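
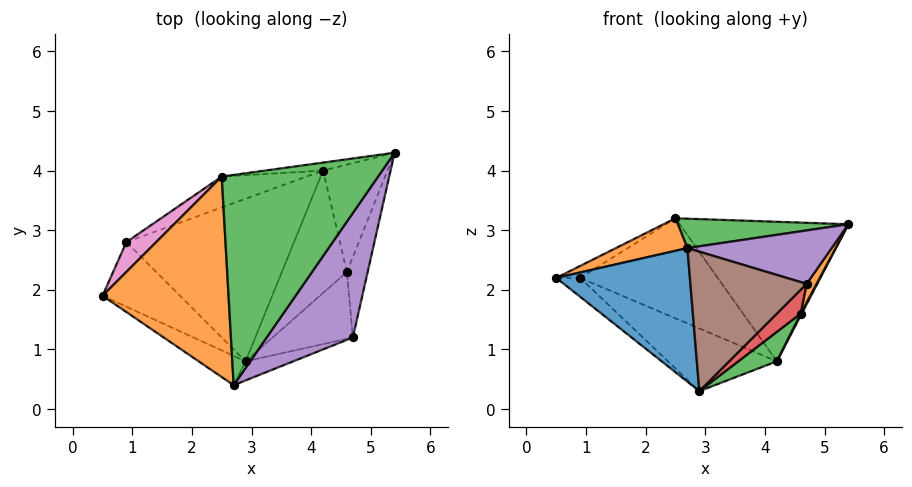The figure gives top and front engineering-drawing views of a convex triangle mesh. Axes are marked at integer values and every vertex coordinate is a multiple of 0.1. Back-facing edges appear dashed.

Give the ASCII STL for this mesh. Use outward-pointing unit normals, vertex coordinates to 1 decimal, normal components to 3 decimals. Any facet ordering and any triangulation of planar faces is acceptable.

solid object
 facet normal -0.525 -0.831 -0.182
  outer loop
   vertex 2.9 0.8 0.3
   vertex 2.7 0.4 2.7
   vertex 0.5 1.9 2.2
  endloop
 endfacet
 facet normal -0.316 -0.152 0.936
  outer loop
   vertex 2.5 3.9 3.2
   vertex 0.5 1.9 2.2
   vertex 2.7 0.4 2.7
  endloop
 endfacet
 facet normal 0.053 -0.138 0.989
  outer loop
   vertex 2.5 3.9 3.2
   vertex 2.7 0.4 2.7
   vertex 5.4 4.3 3.1
  endloop
 endfacet
 facet normal -0.138 0.989 -0.057
  outer loop
   vertex 2.5 3.9 3.2
   vertex 5.4 4.3 3.1
   vertex 4.2 4.0 0.8
  endloop
 endfacet
 facet normal 0.398 -0.362 0.843
  outer loop
   vertex 4.7 1.2 2.1
   vertex 5.4 4.3 3.1
   vertex 2.7 0.4 2.7
  endloop
 endfacet
 facet normal 0.335 -0.933 -0.128
  outer loop
   vertex 4.7 1.2 2.1
   vertex 2.7 0.4 2.7
   vertex 2.9 0.8 0.3
  endloop
 endfacet
 facet normal -0.641 0.285 0.712
  outer loop
   vertex 0.9 2.8 2.2
   vertex 0.5 1.9 2.2
   vertex 2.5 3.9 3.2
  endloop
 endfacet
 facet normal -0.427 0.864 -0.267
  outer loop
   vertex 0.9 2.8 2.2
   vertex 2.5 3.9 3.2
   vertex 4.2 4.0 0.8
  endloop
 endfacet
 facet normal -0.534 0.237 -0.812
  outer loop
   vertex 0.9 2.8 2.2
   vertex 2.9 0.8 0.3
   vertex 0.5 1.9 2.2
  endloop
 endfacet
 facet normal -0.466 0.318 -0.826
  outer loop
   vertex 0.9 2.8 2.2
   vertex 4.2 4.0 0.8
   vertex 2.9 0.8 0.3
  endloop
 endfacet
 facet normal 0.887 -0.009 -0.462
  outer loop
   vertex 4.6 2.3 1.6
   vertex 4.2 4.0 0.8
   vertex 5.4 4.3 3.1
  endloop
 endfacet
 facet normal 0.923 -0.087 -0.376
  outer loop
   vertex 4.6 2.3 1.6
   vertex 5.4 4.3 3.1
   vertex 4.7 1.2 2.1
  endloop
 endfacet
 facet normal 0.689 -0.170 -0.705
  outer loop
   vertex 4.6 2.3 1.6
   vertex 2.9 0.8 0.3
   vertex 4.2 4.0 0.8
  endloop
 endfacet
 facet normal 0.713 -0.235 -0.661
  outer loop
   vertex 4.6 2.3 1.6
   vertex 4.7 1.2 2.1
   vertex 2.9 0.8 0.3
  endloop
 endfacet
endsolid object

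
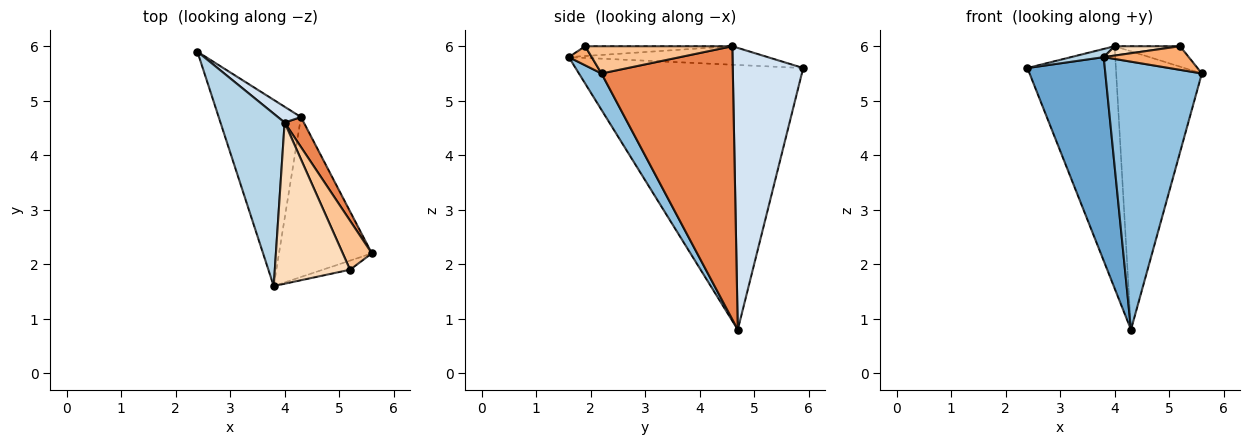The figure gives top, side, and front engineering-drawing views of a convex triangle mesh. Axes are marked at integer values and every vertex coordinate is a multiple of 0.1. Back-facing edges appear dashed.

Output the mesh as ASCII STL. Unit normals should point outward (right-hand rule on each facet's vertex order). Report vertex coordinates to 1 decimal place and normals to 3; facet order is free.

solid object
 facet normal -0.908 -0.309 -0.282
  outer loop
   vertex 4.3 4.7 0.8
   vertex 3.8 1.6 5.8
   vertex 2.4 5.9 5.6
  endloop
 endfacet
 facet normal 0.197 -0.842 -0.502
  outer loop
   vertex 4.3 4.7 0.8
   vertex 5.6 2.2 5.5
   vertex 3.8 1.6 5.8
  endloop
 endfacet
 facet normal -0.277 -0.046 0.960
  outer loop
   vertex 4.0 4.6 6.0
   vertex 2.4 5.9 5.6
   vertex 3.8 1.6 5.8
  endloop
 endfacet
 facet normal 0.622 0.781 0.051
  outer loop
   vertex 4.0 4.6 6.0
   vertex 4.3 4.7 0.8
   vertex 2.4 5.9 5.6
  endloop
 endfacet
 facet normal 0.836 0.545 0.059
  outer loop
   vertex 4.0 4.6 6.0
   vertex 5.6 2.2 5.5
   vertex 4.3 4.7 0.8
  endloop
 endfacet
 facet normal 0.244 -0.905 -0.348
  outer loop
   vertex 5.2 1.9 6.0
   vertex 3.8 1.6 5.8
   vertex 5.6 2.2 5.5
  endloop
 endfacet
 facet normal 0.654 0.291 0.698
  outer loop
   vertex 5.2 1.9 6.0
   vertex 5.6 2.2 5.5
   vertex 4.0 4.6 6.0
  endloop
 endfacet
 facet normal -0.129 -0.057 0.990
  outer loop
   vertex 5.2 1.9 6.0
   vertex 4.0 4.6 6.0
   vertex 3.8 1.6 5.8
  endloop
 endfacet
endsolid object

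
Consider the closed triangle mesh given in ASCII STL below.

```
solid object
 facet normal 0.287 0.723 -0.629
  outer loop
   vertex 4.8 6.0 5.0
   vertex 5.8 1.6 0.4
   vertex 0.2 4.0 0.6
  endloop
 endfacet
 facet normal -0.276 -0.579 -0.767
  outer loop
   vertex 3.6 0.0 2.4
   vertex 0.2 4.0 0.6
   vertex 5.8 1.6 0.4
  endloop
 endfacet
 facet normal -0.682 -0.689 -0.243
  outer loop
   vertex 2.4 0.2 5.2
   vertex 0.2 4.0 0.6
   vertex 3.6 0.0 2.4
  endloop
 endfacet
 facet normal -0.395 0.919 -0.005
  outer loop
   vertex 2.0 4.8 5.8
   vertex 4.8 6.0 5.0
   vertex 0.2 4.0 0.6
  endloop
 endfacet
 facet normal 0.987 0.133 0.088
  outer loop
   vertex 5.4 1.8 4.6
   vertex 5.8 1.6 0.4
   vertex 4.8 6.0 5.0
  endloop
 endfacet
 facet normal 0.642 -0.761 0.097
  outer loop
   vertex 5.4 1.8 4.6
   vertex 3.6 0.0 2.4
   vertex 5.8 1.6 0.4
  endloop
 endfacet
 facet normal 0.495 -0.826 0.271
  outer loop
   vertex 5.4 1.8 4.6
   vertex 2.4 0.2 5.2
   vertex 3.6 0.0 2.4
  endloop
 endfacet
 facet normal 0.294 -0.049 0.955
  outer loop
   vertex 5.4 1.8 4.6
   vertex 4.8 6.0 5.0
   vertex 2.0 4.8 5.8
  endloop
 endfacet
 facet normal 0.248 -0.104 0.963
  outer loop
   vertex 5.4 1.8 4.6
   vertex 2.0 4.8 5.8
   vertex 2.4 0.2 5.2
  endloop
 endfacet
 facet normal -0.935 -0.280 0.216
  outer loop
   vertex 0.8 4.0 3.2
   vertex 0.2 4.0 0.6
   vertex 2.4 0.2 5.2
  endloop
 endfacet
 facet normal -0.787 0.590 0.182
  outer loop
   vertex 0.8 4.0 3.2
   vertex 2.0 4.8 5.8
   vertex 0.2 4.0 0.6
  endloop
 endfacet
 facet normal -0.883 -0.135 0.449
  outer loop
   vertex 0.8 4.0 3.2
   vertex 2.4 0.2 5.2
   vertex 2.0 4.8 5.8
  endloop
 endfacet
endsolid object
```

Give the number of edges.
18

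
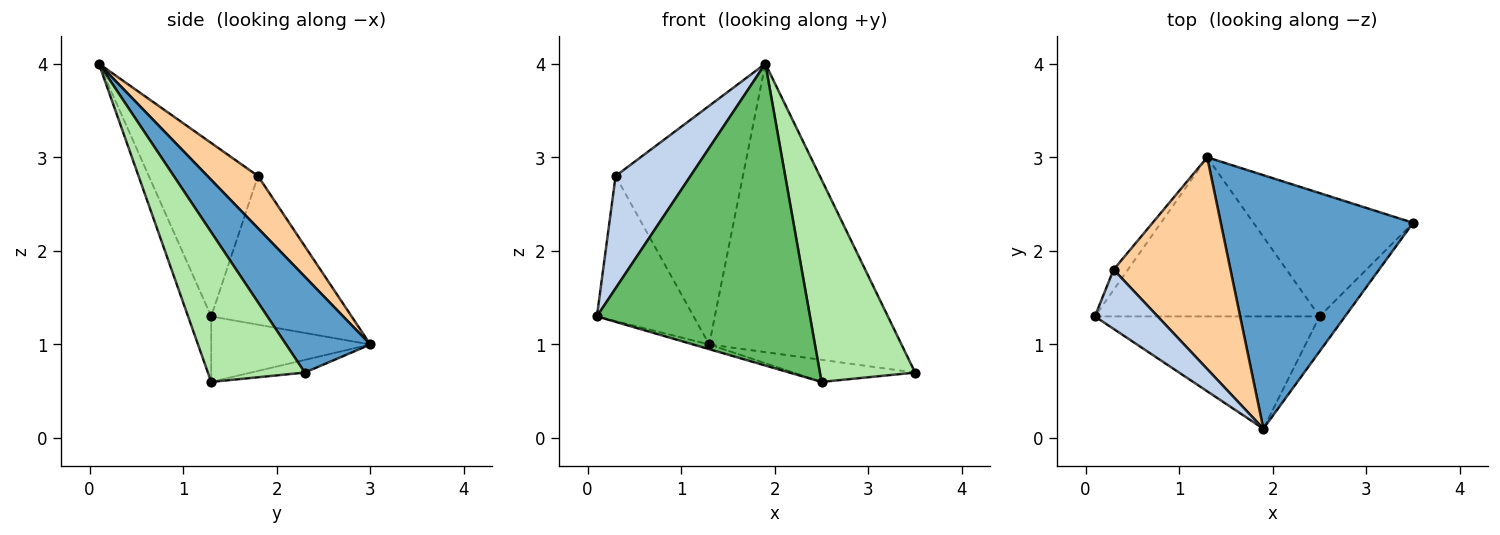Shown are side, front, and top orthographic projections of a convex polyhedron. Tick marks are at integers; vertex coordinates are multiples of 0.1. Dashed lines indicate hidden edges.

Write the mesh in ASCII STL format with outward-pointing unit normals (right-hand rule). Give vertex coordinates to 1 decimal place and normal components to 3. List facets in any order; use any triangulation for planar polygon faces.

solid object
 facet normal 0.313 0.713 0.627
  outer loop
   vertex 1.3 3.0 1.0
   vertex 1.9 0.1 4.0
   vertex 3.5 2.3 0.7
  endloop
 endfacet
 facet normal -0.790 -0.542 0.286
  outer loop
   vertex 0.3 1.8 2.8
   vertex 0.1 1.3 1.3
   vertex 1.9 0.1 4.0
  endloop
 endfacet
 facet normal -0.821 0.566 -0.079
  outer loop
   vertex 0.3 1.8 2.8
   vertex 1.3 3.0 1.0
   vertex 0.1 1.3 1.3
  endloop
 endfacet
 facet normal 0.285 0.717 0.636
  outer loop
   vertex 0.3 1.8 2.8
   vertex 1.9 0.1 4.0
   vertex 1.3 3.0 1.0
  endloop
 endfacet
 facet normal -0.101 -0.932 -0.347
  outer loop
   vertex 2.5 1.3 0.6
   vertex 1.9 0.1 4.0
   vertex 0.1 1.3 1.3
  endloop
 endfacet
 facet normal 0.708 -0.696 -0.121
  outer loop
   vertex 2.5 1.3 0.6
   vertex 3.5 2.3 0.7
   vertex 1.9 0.1 4.0
  endloop
 endfacet
 facet normal -0.280 0.028 -0.960
  outer loop
   vertex 2.5 1.3 0.6
   vertex 0.1 1.3 1.3
   vertex 1.3 3.0 1.0
  endloop
 endfacet
 facet normal -0.078 0.176 -0.981
  outer loop
   vertex 2.5 1.3 0.6
   vertex 1.3 3.0 1.0
   vertex 3.5 2.3 0.7
  endloop
 endfacet
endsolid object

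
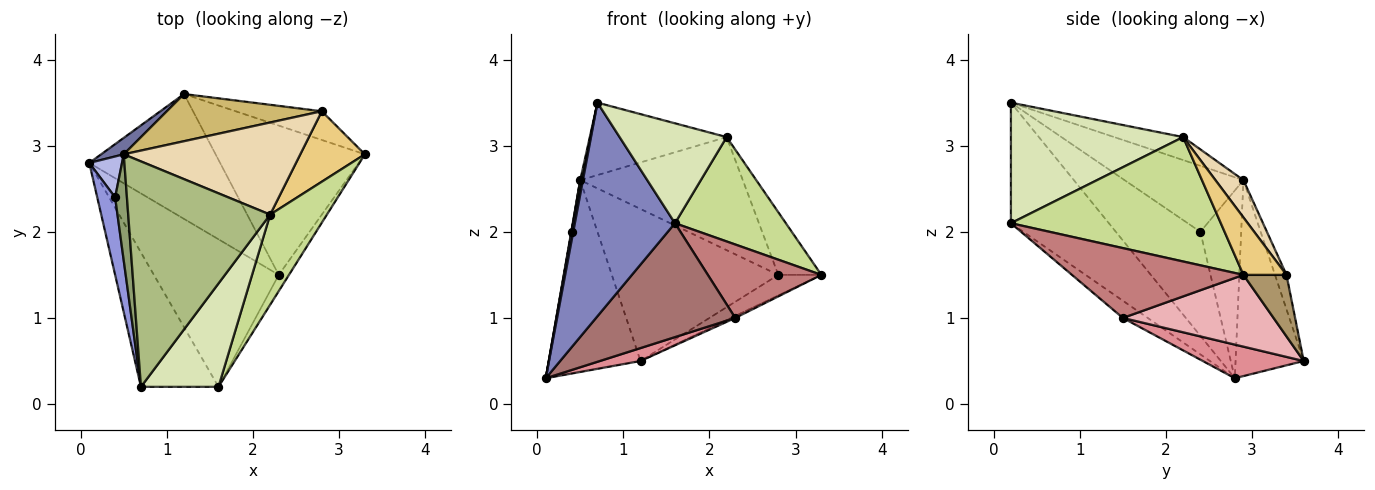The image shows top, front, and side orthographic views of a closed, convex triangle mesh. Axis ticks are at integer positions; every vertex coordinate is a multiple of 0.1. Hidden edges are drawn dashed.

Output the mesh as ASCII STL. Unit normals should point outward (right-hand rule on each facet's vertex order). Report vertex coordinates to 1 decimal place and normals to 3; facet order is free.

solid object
 facet normal -0.595 0.801 0.069
  outer loop
   vertex 0.5 2.9 2.6
   vertex 1.2 3.6 0.5
   vertex 0.1 2.8 0.3
  endloop
 endfacet
 facet normal -0.638 -0.652 -0.410
  outer loop
   vertex 1.6 0.2 2.1
   vertex 0.7 0.2 3.5
   vertex 0.1 2.8 0.3
  endloop
 endfacet
 facet normal -0.985 -0.019 0.169
  outer loop
   vertex 0.4 2.4 2.0
   vertex 0.1 2.8 0.3
   vertex 0.7 0.2 3.5
  endloop
 endfacet
 facet normal -0.985 -0.009 0.172
  outer loop
   vertex 0.4 2.4 2.0
   vertex 0.5 2.9 2.6
   vertex 0.1 2.8 0.3
  endloop
 endfacet
 facet normal -0.984 -0.014 0.176
  outer loop
   vertex 0.4 2.4 2.0
   vertex 0.7 0.2 3.5
   vertex 0.5 2.9 2.6
  endloop
 endfacet
 facet normal -0.152 0.302 0.941
  outer loop
   vertex 2.2 2.2 3.1
   vertex 0.5 2.9 2.6
   vertex 0.7 0.2 3.5
  endloop
 endfacet
 facet normal 0.820 -0.433 0.374
  outer loop
   vertex 2.2 2.2 3.1
   vertex 1.6 0.2 2.1
   vertex 3.3 2.9 1.5
  endloop
 endfacet
 facet normal 0.745 -0.463 0.479
  outer loop
   vertex 2.2 2.2 3.1
   vertex 0.7 0.2 3.5
   vertex 1.6 0.2 2.1
  endloop
 endfacet
 facet normal 0.503 0.503 -0.704
  outer loop
   vertex 2.8 3.4 1.5
   vertex 3.3 2.9 1.5
   vertex 1.2 3.6 0.5
  endloop
 endfacet
 facet normal -0.066 0.953 0.296
  outer loop
   vertex 2.8 3.4 1.5
   vertex 1.2 3.6 0.5
   vertex 0.5 2.9 2.6
  endloop
 endfacet
 facet normal 0.553 0.553 0.623
  outer loop
   vertex 2.8 3.4 1.5
   vertex 2.2 2.2 3.1
   vertex 3.3 2.9 1.5
  endloop
 endfacet
 facet normal 0.132 0.769 0.626
  outer loop
   vertex 2.8 3.4 1.5
   vertex 0.5 2.9 2.6
   vertex 2.2 2.2 3.1
  endloop
 endfacet
 facet normal -0.109 -0.607 -0.787
  outer loop
   vertex 2.3 1.5 1.0
   vertex 1.6 0.2 2.1
   vertex 0.1 2.8 0.3
  endloop
 endfacet
 facet normal 0.828 -0.548 -0.121
  outer loop
   vertex 2.3 1.5 1.0
   vertex 3.3 2.9 1.5
   vertex 1.6 0.2 2.1
  endloop
 endfacet
 facet normal 0.248 -0.100 -0.964
  outer loop
   vertex 2.3 1.5 1.0
   vertex 0.1 2.8 0.3
   vertex 1.2 3.6 0.5
  endloop
 endfacet
 facet normal 0.433 0.012 -0.901
  outer loop
   vertex 2.3 1.5 1.0
   vertex 1.2 3.6 0.5
   vertex 3.3 2.9 1.5
  endloop
 endfacet
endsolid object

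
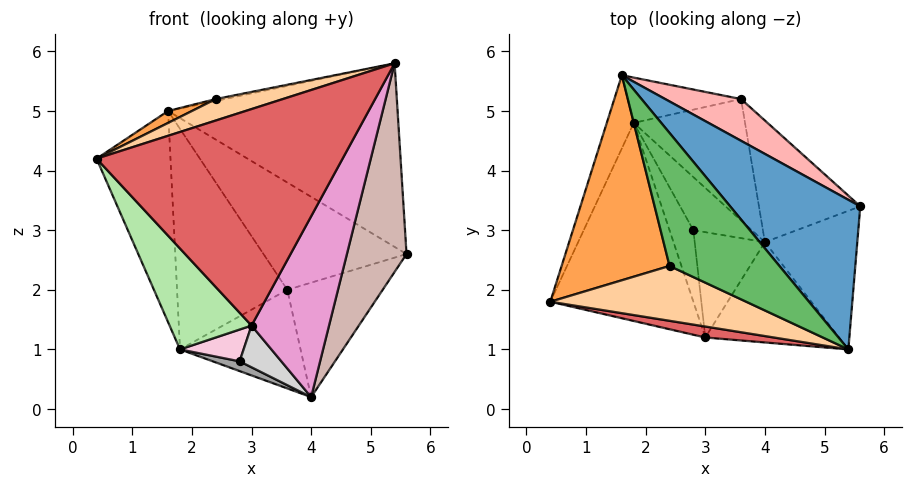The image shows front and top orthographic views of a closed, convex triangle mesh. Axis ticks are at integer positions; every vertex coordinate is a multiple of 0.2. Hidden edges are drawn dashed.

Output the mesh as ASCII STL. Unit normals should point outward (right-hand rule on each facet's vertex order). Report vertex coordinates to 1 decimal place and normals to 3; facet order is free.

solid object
 facet normal 0.627 0.604 0.492
  outer loop
   vertex 5.4 1.0 5.8
   vertex 5.6 3.4 2.6
   vertex 1.6 5.6 5.0
  endloop
 endfacet
 facet normal -0.941 0.320 -0.111
  outer loop
   vertex 1.8 4.8 1.0
   vertex 0.4 1.8 4.2
   vertex 1.6 5.6 5.0
  endloop
 endfacet
 facet normal -0.434 -0.052 0.899
  outer loop
   vertex 2.4 2.4 5.2
   vertex 1.6 5.6 5.0
   vertex 0.4 1.8 4.2
  endloop
 endfacet
 facet normal -0.336 -0.343 0.877
  outer loop
   vertex 2.4 2.4 5.2
   vertex 0.4 1.8 4.2
   vertex 5.4 1.0 5.8
  endloop
 endfacet
 facet normal -0.190 0.014 0.982
  outer loop
   vertex 2.4 2.4 5.2
   vertex 5.4 1.0 5.8
   vertex 1.6 5.6 5.0
  endloop
 endfacet
 facet normal -0.729 -0.311 -0.610
  outer loop
   vertex 3.0 1.2 1.4
   vertex 0.4 1.8 4.2
   vertex 1.8 4.8 1.0
  endloop
 endfacet
 facet normal -0.173 -0.984 0.050
  outer loop
   vertex 3.0 1.2 1.4
   vertex 5.4 1.0 5.8
   vertex 0.4 1.8 4.2
  endloop
 endfacet
 facet normal 0.590 0.753 0.293
  outer loop
   vertex 3.6 5.2 2.0
   vertex 1.6 5.6 5.0
   vertex 5.6 3.4 2.6
  endloop
 endfacet
 facet normal -0.105 0.974 -0.200
  outer loop
   vertex 3.6 5.2 2.0
   vertex 1.8 4.8 1.0
   vertex 1.6 5.6 5.0
  endloop
 endfacet
 facet normal 0.641 0.526 -0.559
  outer loop
   vertex 4.0 2.8 0.2
   vertex 3.6 5.2 2.0
   vertex 5.6 3.4 2.6
  endloop
 endfacet
 facet normal 0.279 0.605 -0.745
  outer loop
   vertex 4.0 2.8 0.2
   vertex 1.8 4.8 1.0
   vertex 3.6 5.2 2.0
  endloop
 endfacet
 facet normal 0.752 -0.549 -0.364
  outer loop
   vertex 4.0 2.8 0.2
   vertex 5.6 3.4 2.6
   vertex 5.4 1.0 5.8
  endloop
 endfacet
 facet normal 0.633 -0.677 -0.376
  outer loop
   vertex 4.0 2.8 0.2
   vertex 5.4 1.0 5.8
   vertex 3.0 1.2 1.4
  endloop
 endfacet
 facet normal -0.675 -0.300 -0.675
  outer loop
   vertex 2.8 3.0 0.8
   vertex 3.0 1.2 1.4
   vertex 1.8 4.8 1.0
  endloop
 endfacet
 facet normal -0.463 -0.160 -0.872
  outer loop
   vertex 2.8 3.0 0.8
   vertex 1.8 4.8 1.0
   vertex 4.0 2.8 0.2
  endloop
 endfacet
 facet normal -0.466 -0.326 -0.823
  outer loop
   vertex 2.8 3.0 0.8
   vertex 4.0 2.8 0.2
   vertex 3.0 1.2 1.4
  endloop
 endfacet
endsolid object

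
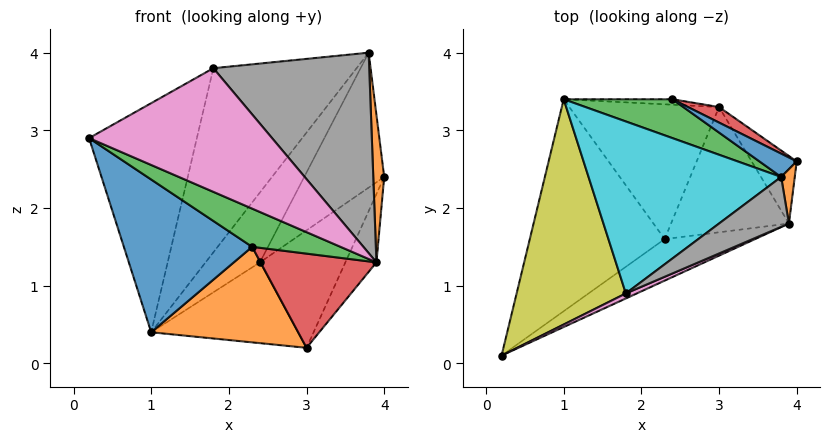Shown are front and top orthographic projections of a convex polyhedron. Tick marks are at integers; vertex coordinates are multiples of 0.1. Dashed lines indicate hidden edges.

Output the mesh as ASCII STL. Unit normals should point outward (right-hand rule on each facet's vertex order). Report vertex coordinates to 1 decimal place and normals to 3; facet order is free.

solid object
 facet normal 0.352 0.922 0.159
  outer loop
   vertex 3.8 2.4 4.0
   vertex 4.0 2.6 2.4
   vertex 2.4 3.4 1.3
  endloop
 endfacet
 facet normal 0.965 -0.245 0.090
  outer loop
   vertex 3.9 1.8 1.3
   vertex 4.0 2.6 2.4
   vertex 3.8 2.4 4.0
  endloop
 endfacet
 facet normal -0.298 0.834 0.464
  outer loop
   vertex 1.0 3.4 0.4
   vertex 3.8 2.4 4.0
   vertex 2.4 3.4 1.3
  endloop
 endfacet
 facet normal 0.376 0.919 0.121
  outer loop
   vertex 3.0 3.3 0.2
   vertex 2.4 3.4 1.3
   vertex 4.0 2.6 2.4
  endloop
 endfacet
 facet normal 0.898 0.312 -0.309
  outer loop
   vertex 3.0 3.3 0.2
   vertex 4.0 2.6 2.4
   vertex 3.9 1.8 1.3
  endloop
 endfacet
 facet normal 0.043 0.997 -0.067
  outer loop
   vertex 3.0 3.3 0.2
   vertex 1.0 3.4 0.4
   vertex 2.4 3.4 1.3
  endloop
 endfacet
 facet normal 0.430 -0.902 0.037
  outer loop
   vertex 1.8 0.9 3.8
   vertex 0.2 0.1 2.9
   vertex 3.9 1.8 1.3
  endloop
 endfacet
 facet normal 0.575 -0.794 0.198
  outer loop
   vertex 1.8 0.9 3.8
   vertex 3.9 1.8 1.3
   vertex 3.8 2.4 4.0
  endloop
 endfacet
 facet normal -0.600 0.570 0.561
  outer loop
   vertex 1.8 0.9 3.8
   vertex 1.0 3.4 0.4
   vertex 0.2 0.1 2.9
  endloop
 endfacet
 facet normal -0.525 0.622 0.581
  outer loop
   vertex 1.8 0.9 3.8
   vertex 3.8 2.4 4.0
   vertex 1.0 3.4 0.4
  endloop
 endfacet
 facet normal -0.122 -0.580 -0.805
  outer loop
   vertex 2.3 1.6 1.5
   vertex 0.2 0.1 2.9
   vertex 1.0 3.4 0.4
  endloop
 endfacet
 facet normal -0.110 -0.575 -0.811
  outer loop
   vertex 2.3 1.6 1.5
   vertex 1.0 3.4 0.4
   vertex 3.0 3.3 0.2
  endloop
 endfacet
 facet normal -0.007 -0.677 -0.736
  outer loop
   vertex 2.3 1.6 1.5
   vertex 3.9 1.8 1.3
   vertex 0.2 0.1 2.9
  endloop
 endfacet
 facet normal -0.025 -0.601 -0.799
  outer loop
   vertex 2.3 1.6 1.5
   vertex 3.0 3.3 0.2
   vertex 3.9 1.8 1.3
  endloop
 endfacet
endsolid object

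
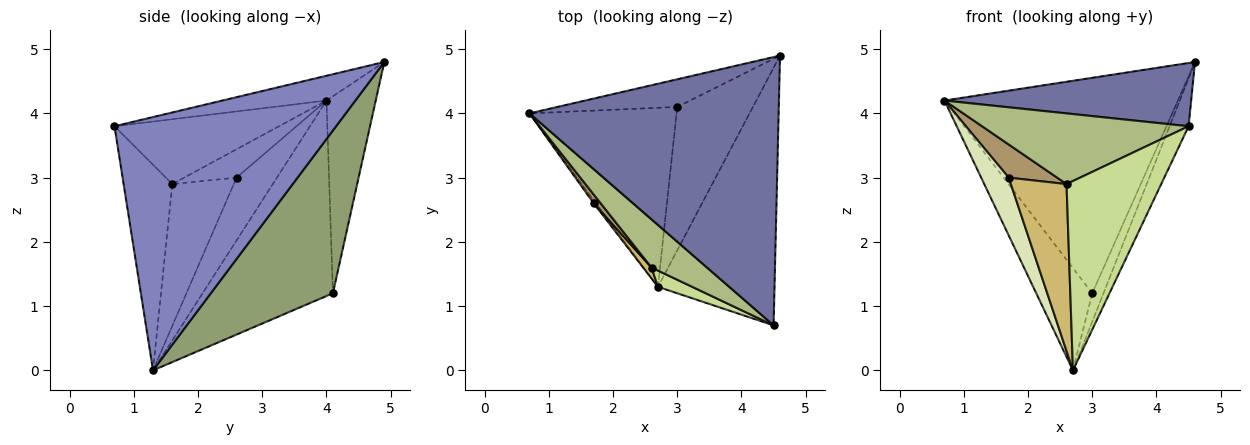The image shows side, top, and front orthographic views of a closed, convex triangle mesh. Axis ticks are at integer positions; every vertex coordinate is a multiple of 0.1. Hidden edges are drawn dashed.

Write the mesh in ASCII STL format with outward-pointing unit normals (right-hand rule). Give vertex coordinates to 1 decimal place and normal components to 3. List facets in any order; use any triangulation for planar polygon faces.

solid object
 facet normal -0.096 -0.228 0.969
  outer loop
   vertex 4.5 0.7 3.8
   vertex 4.6 4.9 4.8
   vertex 0.7 4.0 4.2
  endloop
 endfacet
 facet normal 0.906 0.078 -0.417
  outer loop
   vertex 2.7 1.3 0.0
   vertex 4.6 4.9 4.8
   vertex 4.5 0.7 3.8
  endloop
 endfacet
 facet normal -0.205 0.971 -0.125
  outer loop
   vertex 3.0 4.1 1.2
   vertex 0.7 4.0 4.2
   vertex 4.6 4.9 4.8
  endloop
 endfacet
 facet normal -0.756 0.325 -0.569
  outer loop
   vertex 3.0 4.1 1.2
   vertex 2.7 1.3 0.0
   vertex 0.7 4.0 4.2
  endloop
 endfacet
 facet normal 0.904 0.083 -0.420
  outer loop
   vertex 3.0 4.1 1.2
   vertex 4.6 4.9 4.8
   vertex 2.7 1.3 0.0
  endloop
 endfacet
 facet normal -0.550 -0.690 0.471
  outer loop
   vertex 2.6 1.6 2.9
   vertex 4.5 0.7 3.8
   vertex 0.7 4.0 4.2
  endloop
 endfacet
 facet normal -0.456 -0.887 0.076
  outer loop
   vertex 2.6 1.6 2.9
   vertex 2.7 1.3 0.0
   vertex 4.5 0.7 3.8
  endloop
 endfacet
 facet normal -0.826 -0.563 -0.031
  outer loop
   vertex 1.7 2.6 3.0
   vertex 0.7 4.0 4.2
   vertex 2.7 1.3 0.0
  endloop
 endfacet
 facet normal -0.723 -0.668 0.177
  outer loop
   vertex 1.7 2.6 3.0
   vertex 2.6 1.6 2.9
   vertex 0.7 4.0 4.2
  endloop
 endfacet
 facet normal -0.740 -0.671 0.044
  outer loop
   vertex 1.7 2.6 3.0
   vertex 2.7 1.3 0.0
   vertex 2.6 1.6 2.9
  endloop
 endfacet
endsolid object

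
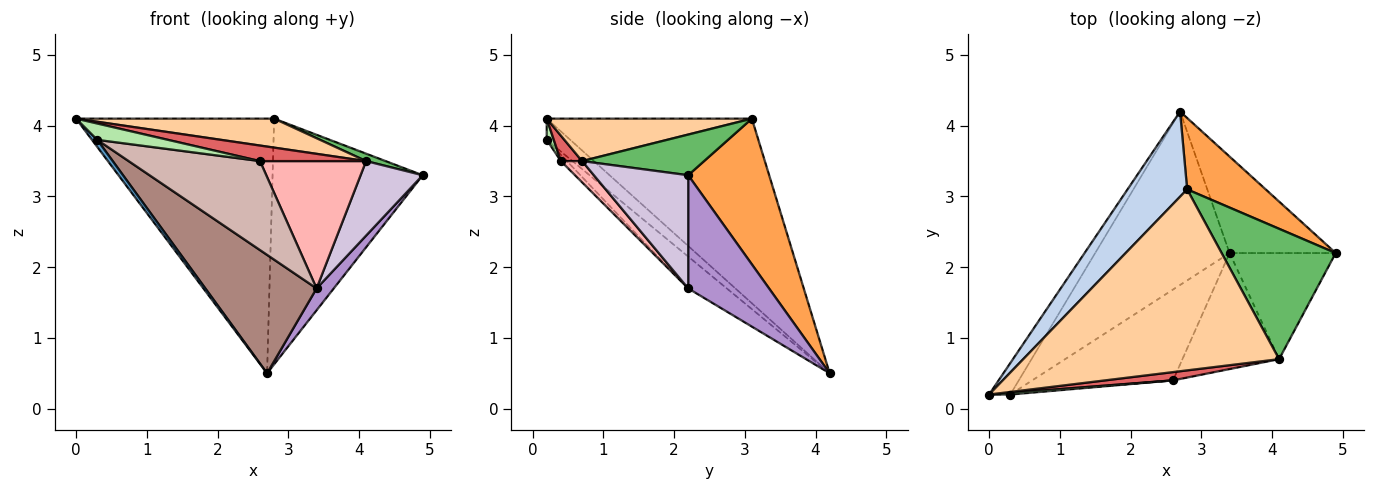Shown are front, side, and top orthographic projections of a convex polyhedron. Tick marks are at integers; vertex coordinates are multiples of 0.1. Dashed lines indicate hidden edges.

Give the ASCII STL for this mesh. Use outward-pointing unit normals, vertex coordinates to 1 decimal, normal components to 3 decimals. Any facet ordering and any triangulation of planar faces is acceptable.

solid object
 facet normal -0.698 -0.157 -0.698
  outer loop
   vertex 0.3 0.2 3.8
   vertex 0.0 0.2 4.1
   vertex 2.7 4.2 0.5
  endloop
 endfacet
 facet normal -0.701 0.677 0.226
  outer loop
   vertex 2.8 3.1 4.1
   vertex 2.7 4.2 0.5
   vertex 0.0 0.2 4.1
  endloop
 endfacet
 facet normal 0.460 0.853 0.248
  outer loop
   vertex 2.8 3.1 4.1
   vertex 4.9 2.2 3.3
   vertex 2.7 4.2 0.5
  endloop
 endfacet
 facet normal 0.162 -0.156 0.974
  outer loop
   vertex 4.1 0.7 3.5
   vertex 2.8 3.1 4.1
   vertex 0.0 0.2 4.1
  endloop
 endfacet
 facet normal 0.335 -0.053 0.941
  outer loop
   vertex 4.1 0.7 3.5
   vertex 4.9 2.2 3.3
   vertex 2.8 3.1 4.1
  endloop
 endfacet
 facet normal 0.099 -0.990 0.099
  outer loop
   vertex 2.6 0.4 3.5
   vertex 0.0 0.2 4.1
   vertex 0.3 0.2 3.8
  endloop
 endfacet
 facet normal 0.174 -0.869 0.463
  outer loop
   vertex 2.6 0.4 3.5
   vertex 4.1 0.7 3.5
   vertex 0.0 0.2 4.1
  endloop
 endfacet
 facet normal 0.146 -0.731 -0.666
  outer loop
   vertex 3.4 2.2 1.7
   vertex 4.1 0.7 3.5
   vertex 2.6 0.4 3.5
  endloop
 endfacet
 facet normal 0.721 -0.153 -0.676
  outer loop
   vertex 3.4 2.2 1.7
   vertex 2.7 4.2 0.5
   vertex 4.9 2.2 3.3
  endloop
 endfacet
 facet normal 0.658 -0.433 -0.617
  outer loop
   vertex 3.4 2.2 1.7
   vertex 4.9 2.2 3.3
   vertex 4.1 0.7 3.5
  endloop
 endfacet
 facet normal -0.192 -0.553 -0.810
  outer loop
   vertex 3.4 2.2 1.7
   vertex 0.3 0.2 3.8
   vertex 2.7 4.2 0.5
  endloop
 endfacet
 facet normal -0.032 -0.700 -0.714
  outer loop
   vertex 3.4 2.2 1.7
   vertex 2.6 0.4 3.5
   vertex 0.3 0.2 3.8
  endloop
 endfacet
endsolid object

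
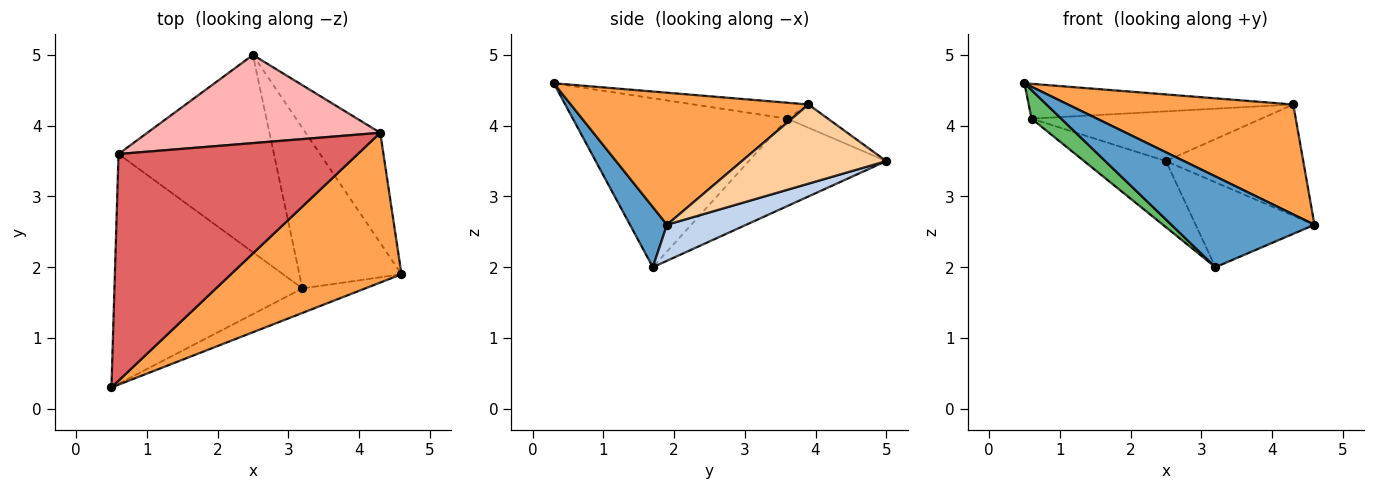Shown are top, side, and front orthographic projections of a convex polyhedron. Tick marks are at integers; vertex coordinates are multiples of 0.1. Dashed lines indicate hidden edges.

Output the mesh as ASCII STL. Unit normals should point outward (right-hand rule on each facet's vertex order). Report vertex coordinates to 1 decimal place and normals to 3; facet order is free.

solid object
 facet normal 0.242 -0.937 -0.253
  outer loop
   vertex 3.2 1.7 2.0
   vertex 4.6 1.9 2.6
   vertex 0.5 0.3 4.6
  endloop
 endfacet
 facet normal 0.298 0.447 -0.844
  outer loop
   vertex 3.2 1.7 2.0
   vertex 2.5 5.0 3.5
   vertex 4.6 1.9 2.6
  endloop
 endfacet
 facet normal 0.529 -0.502 0.684
  outer loop
   vertex 4.3 3.9 4.3
   vertex 0.5 0.3 4.6
   vertex 4.6 1.9 2.6
  endloop
 endfacet
 facet normal 0.598 0.569 -0.564
  outer loop
   vertex 4.3 3.9 4.3
   vertex 4.6 1.9 2.6
   vertex 2.5 5.0 3.5
  endloop
 endfacet
 facet normal -0.666 -0.092 -0.741
  outer loop
   vertex 0.6 3.6 4.1
   vertex 3.2 1.7 2.0
   vertex 0.5 0.3 4.6
  endloop
 endfacet
 facet normal -0.471 0.280 -0.837
  outer loop
   vertex 0.6 3.6 4.1
   vertex 2.5 5.0 3.5
   vertex 3.2 1.7 2.0
  endloop
 endfacet
 facet normal -0.066 0.151 0.986
  outer loop
   vertex 0.6 3.6 4.1
   vertex 0.5 0.3 4.6
   vertex 4.3 3.9 4.3
  endloop
 endfacet
 facet normal -0.087 0.489 0.868
  outer loop
   vertex 0.6 3.6 4.1
   vertex 4.3 3.9 4.3
   vertex 2.5 5.0 3.5
  endloop
 endfacet
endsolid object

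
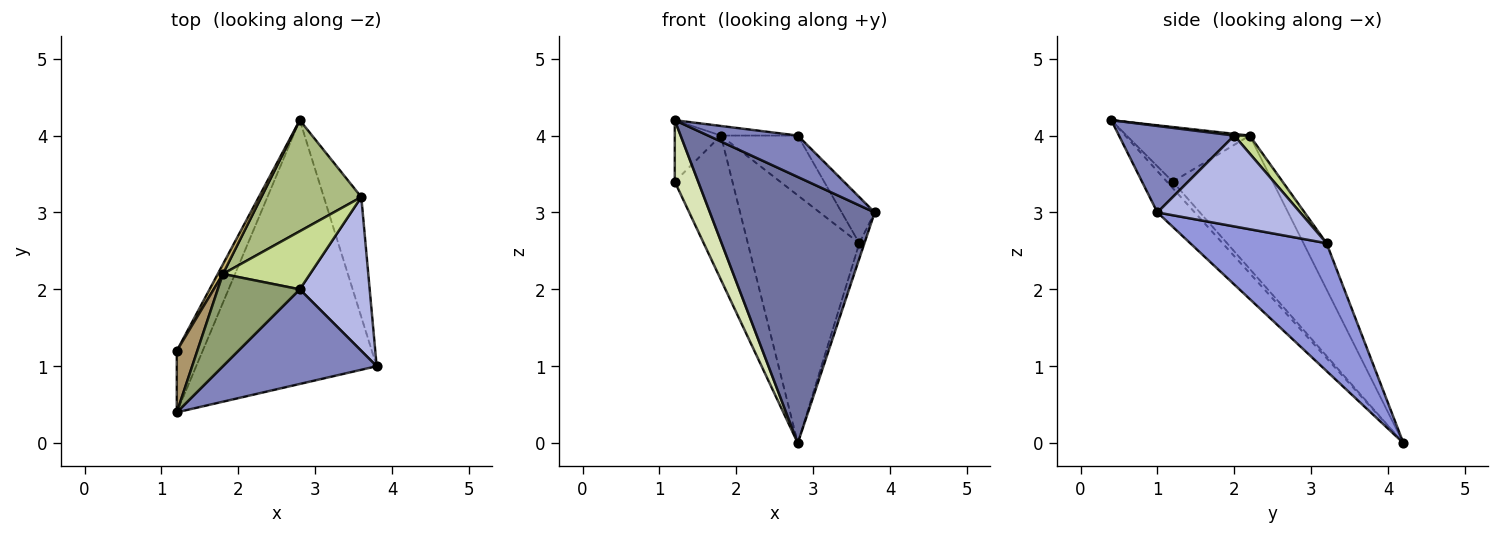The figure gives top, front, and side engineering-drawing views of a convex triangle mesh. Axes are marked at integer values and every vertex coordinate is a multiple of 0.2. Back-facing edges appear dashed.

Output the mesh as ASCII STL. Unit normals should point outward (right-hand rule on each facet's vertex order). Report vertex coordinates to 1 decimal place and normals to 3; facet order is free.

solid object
 facet normal -0.159 -0.701 -0.695
  outer loop
   vertex 2.8 4.2 0.0
   vertex 3.8 1.0 3.0
   vertex 1.2 0.4 4.2
  endloop
 endfacet
 facet normal 0.458 -0.356 0.814
  outer loop
   vertex 2.8 2.0 4.0
   vertex 1.2 0.4 4.2
   vertex 3.8 1.0 3.0
  endloop
 endfacet
 facet normal 0.959 0.036 -0.281
  outer loop
   vertex 3.6 3.2 2.6
   vertex 3.8 1.0 3.0
   vertex 2.8 4.2 0.0
  endloop
 endfacet
 facet normal 0.780 0.180 0.600
  outer loop
   vertex 3.6 3.2 2.6
   vertex 2.8 2.0 4.0
   vertex 3.8 1.0 3.0
  endloop
 endfacet
 facet normal 0.021 0.104 0.994
  outer loop
   vertex 1.8 2.2 4.0
   vertex 1.2 0.4 4.2
   vertex 2.8 2.0 4.0
  endloop
 endfacet
 facet normal -0.186 0.897 0.402
  outer loop
   vertex 1.8 2.2 4.0
   vertex 3.6 3.2 2.6
   vertex 2.8 4.2 0.0
  endloop
 endfacet
 facet normal 0.142 0.710 0.690
  outer loop
   vertex 1.8 2.2 4.0
   vertex 2.8 2.0 4.0
   vertex 3.6 3.2 2.6
  endloop
 endfacet
 facet normal -0.174 -0.696 -0.696
  outer loop
   vertex 1.2 1.2 3.4
   vertex 2.8 4.2 0.0
   vertex 1.2 0.4 4.2
  endloop
 endfacet
 facet normal -0.883 0.331 0.331
  outer loop
   vertex 1.2 1.2 3.4
   vertex 1.2 0.4 4.2
   vertex 1.8 2.2 4.0
  endloop
 endfacet
 facet normal -0.866 0.499 0.033
  outer loop
   vertex 1.2 1.2 3.4
   vertex 1.8 2.2 4.0
   vertex 2.8 4.2 0.0
  endloop
 endfacet
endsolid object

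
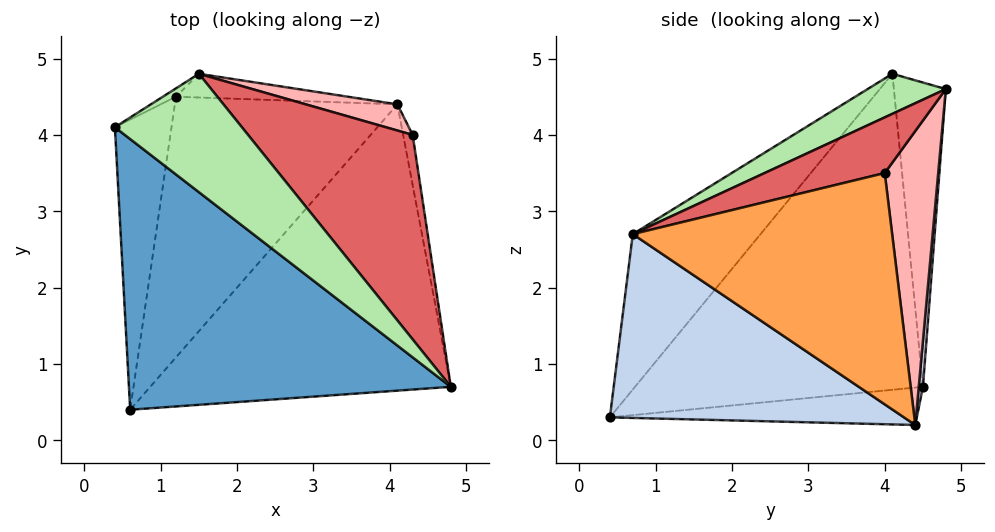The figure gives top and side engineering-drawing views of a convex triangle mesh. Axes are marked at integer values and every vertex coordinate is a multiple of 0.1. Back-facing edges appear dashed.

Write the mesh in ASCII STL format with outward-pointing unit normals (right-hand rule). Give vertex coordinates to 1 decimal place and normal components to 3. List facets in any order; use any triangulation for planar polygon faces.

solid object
 facet normal -0.290 -0.746 0.600
  outer loop
   vertex 0.6 0.4 0.3
   vertex 4.8 0.7 2.7
   vertex 0.4 4.1 4.8
  endloop
 endfacet
 facet normal 0.471 -0.431 -0.770
  outer loop
   vertex 4.1 4.4 0.2
   vertex 4.8 0.7 2.7
   vertex 0.6 0.4 0.3
  endloop
 endfacet
 facet normal 0.986 0.159 -0.040
  outer loop
   vertex 4.3 4.0 3.5
   vertex 4.8 0.7 2.7
   vertex 4.1 4.4 0.2
  endloop
 endfacet
 facet normal -0.972 0.159 -0.174
  outer loop
   vertex 1.2 4.5 0.7
   vertex 0.6 0.4 0.3
   vertex 0.4 4.1 4.8
  endloop
 endfacet
 facet normal -0.165 0.120 -0.979
  outer loop
   vertex 1.2 4.5 0.7
   vertex 4.1 4.4 0.2
   vertex 0.6 0.4 0.3
  endloop
 endfacet
 facet normal 0.295 -0.196 0.935
  outer loop
   vertex 1.5 4.8 4.6
   vertex 0.4 4.1 4.8
   vertex 4.8 0.7 2.7
  endloop
 endfacet
 facet normal 0.315 -0.178 0.932
  outer loop
   vertex 1.5 4.8 4.6
   vertex 4.8 0.7 2.7
   vertex 4.3 4.0 3.5
  endloop
 endfacet
 facet normal 0.308 0.946 0.096
  outer loop
   vertex 1.5 4.8 4.6
   vertex 4.3 4.0 3.5
   vertex 4.1 4.4 0.2
  endloop
 endfacet
 facet normal -0.540 0.842 -0.023
  outer loop
   vertex 1.5 4.8 4.6
   vertex 1.2 4.5 0.7
   vertex 0.4 4.1 4.8
  endloop
 endfacet
 facet normal 0.021 0.997 -0.078
  outer loop
   vertex 1.5 4.8 4.6
   vertex 4.1 4.4 0.2
   vertex 1.2 4.5 0.7
  endloop
 endfacet
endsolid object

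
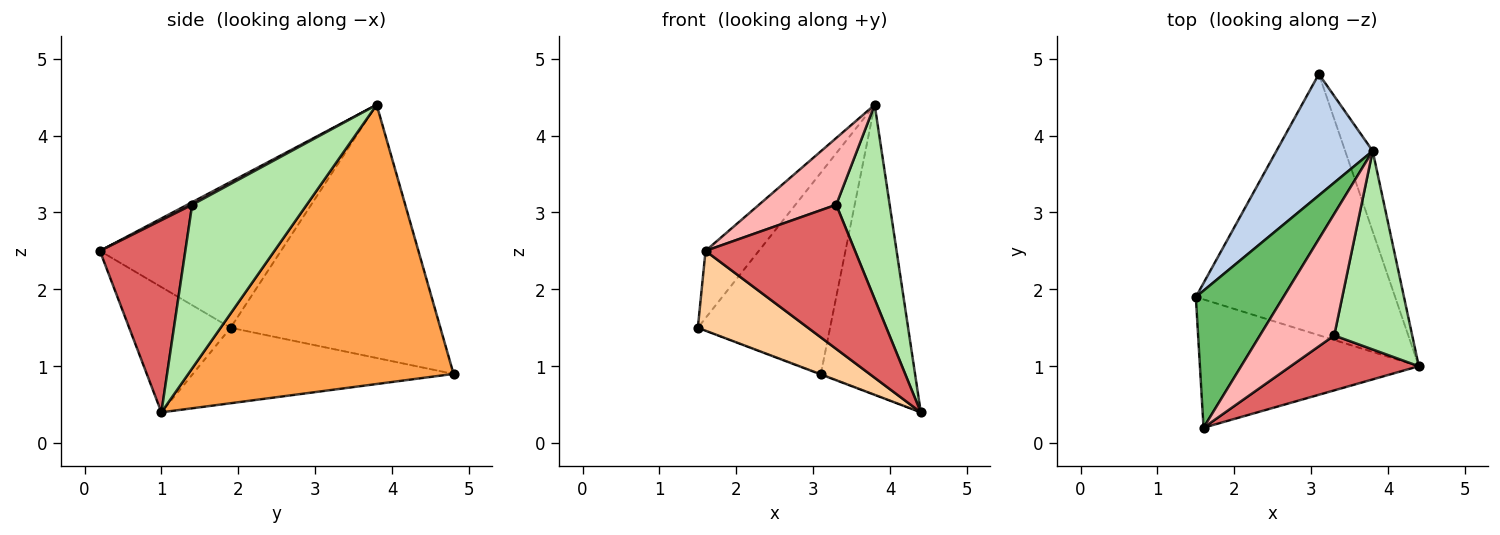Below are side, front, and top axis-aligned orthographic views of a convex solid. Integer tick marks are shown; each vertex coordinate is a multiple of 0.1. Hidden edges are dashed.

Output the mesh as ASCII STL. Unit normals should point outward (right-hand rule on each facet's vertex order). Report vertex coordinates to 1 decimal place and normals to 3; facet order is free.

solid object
 facet normal -0.354 0.002 -0.935
  outer loop
   vertex 3.1 4.8 0.9
   vertex 4.4 1.0 0.4
   vertex 1.5 1.9 1.5
  endloop
 endfacet
 facet normal -0.805 0.508 0.306
  outer loop
   vertex 3.8 3.8 4.4
   vertex 3.1 4.8 0.9
   vertex 1.5 1.9 1.5
  endloop
 endfacet
 facet normal 0.938 0.333 -0.092
  outer loop
   vertex 3.8 3.8 4.4
   vertex 4.4 1.0 0.4
   vertex 3.1 4.8 0.9
  endloop
 endfacet
 facet normal -0.437 -0.475 -0.764
  outer loop
   vertex 1.6 0.2 2.5
   vertex 1.5 1.9 1.5
   vertex 4.4 1.0 0.4
  endloop
 endfacet
 facet normal -0.831 0.245 0.499
  outer loop
   vertex 1.6 0.2 2.5
   vertex 3.8 3.8 4.4
   vertex 1.5 1.9 1.5
  endloop
 endfacet
 facet normal 0.832 -0.388 0.396
  outer loop
   vertex 3.3 1.4 3.1
   vertex 4.4 1.0 0.4
   vertex 3.8 3.8 4.4
  endloop
 endfacet
 facet normal 0.471 -0.824 0.314
  outer loop
   vertex 3.3 1.4 3.1
   vertex 1.6 0.2 2.5
   vertex 4.4 1.0 0.4
  endloop
 endfacet
 facet normal 0.030 -0.481 0.876
  outer loop
   vertex 3.3 1.4 3.1
   vertex 3.8 3.8 4.4
   vertex 1.6 0.2 2.5
  endloop
 endfacet
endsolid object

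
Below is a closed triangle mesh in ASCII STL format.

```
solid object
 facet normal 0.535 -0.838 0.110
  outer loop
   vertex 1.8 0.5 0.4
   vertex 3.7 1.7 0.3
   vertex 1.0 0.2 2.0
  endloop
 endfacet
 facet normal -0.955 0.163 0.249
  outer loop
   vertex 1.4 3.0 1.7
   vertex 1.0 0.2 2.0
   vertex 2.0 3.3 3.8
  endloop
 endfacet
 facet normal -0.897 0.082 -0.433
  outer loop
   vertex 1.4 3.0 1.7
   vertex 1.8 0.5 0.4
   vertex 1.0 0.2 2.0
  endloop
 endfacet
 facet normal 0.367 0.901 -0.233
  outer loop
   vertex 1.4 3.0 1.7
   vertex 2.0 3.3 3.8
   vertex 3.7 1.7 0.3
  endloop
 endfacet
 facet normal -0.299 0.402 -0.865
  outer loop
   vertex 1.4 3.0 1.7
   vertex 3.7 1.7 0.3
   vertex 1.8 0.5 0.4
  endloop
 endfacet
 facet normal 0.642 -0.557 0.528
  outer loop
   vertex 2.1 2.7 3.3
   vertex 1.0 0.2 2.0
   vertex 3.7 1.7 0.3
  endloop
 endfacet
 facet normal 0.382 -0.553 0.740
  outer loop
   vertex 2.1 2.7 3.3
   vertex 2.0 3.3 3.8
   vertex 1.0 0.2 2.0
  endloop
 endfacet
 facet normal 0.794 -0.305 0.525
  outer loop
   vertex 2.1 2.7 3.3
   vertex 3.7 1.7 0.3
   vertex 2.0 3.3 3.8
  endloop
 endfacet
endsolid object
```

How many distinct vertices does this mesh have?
6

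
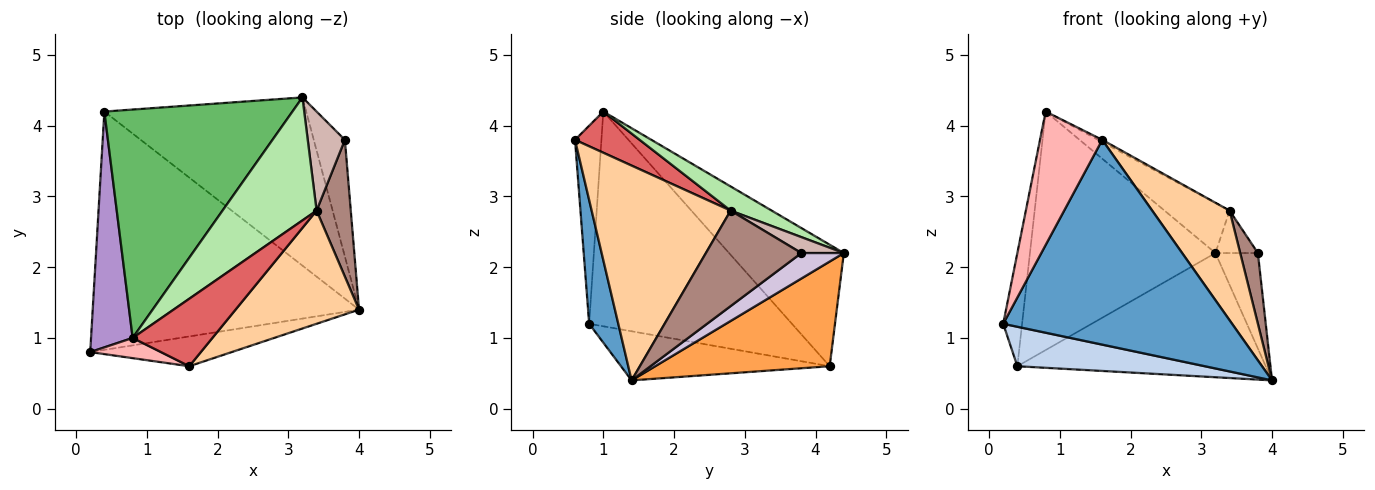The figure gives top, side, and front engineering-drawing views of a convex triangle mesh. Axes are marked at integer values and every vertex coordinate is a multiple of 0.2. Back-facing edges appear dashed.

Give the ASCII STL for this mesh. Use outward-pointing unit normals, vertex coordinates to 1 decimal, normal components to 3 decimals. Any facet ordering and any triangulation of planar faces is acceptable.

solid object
 facet normal 0.125 -0.982 -0.143
  outer loop
   vertex 1.6 0.6 3.8
   vertex 0.2 0.8 1.2
   vertex 4.0 1.4 0.4
  endloop
 endfacet
 facet normal -0.179 -0.161 -0.971
  outer loop
   vertex 0.4 4.2 0.6
   vertex 4.0 1.4 0.4
   vertex 0.2 0.8 1.2
  endloop
 endfacet
 facet normal 0.385 0.548 -0.742
  outer loop
   vertex 0.4 4.2 0.6
   vertex 3.2 4.4 2.2
   vertex 4.0 1.4 0.4
  endloop
 endfacet
 facet normal 0.781 -0.435 0.449
  outer loop
   vertex 3.4 2.8 2.8
   vertex 1.6 0.6 3.8
   vertex 4.0 1.4 0.4
  endloop
 endfacet
 facet normal -0.408 0.659 0.631
  outer loop
   vertex 0.8 1.0 4.2
   vertex 3.2 4.4 2.2
   vertex 0.4 4.2 0.6
  endloop
 endfacet
 facet normal 0.231 0.367 0.901
  outer loop
   vertex 0.8 1.0 4.2
   vertex 3.4 2.8 2.8
   vertex 3.2 4.4 2.2
  endloop
 endfacet
 facet normal 0.458 0.029 0.888
  outer loop
   vertex 0.8 1.0 4.2
   vertex 1.6 0.6 3.8
   vertex 3.4 2.8 2.8
  endloop
 endfacet
 facet normal -0.387 -0.912 0.138
  outer loop
   vertex 0.8 1.0 4.2
   vertex 0.2 0.8 1.2
   vertex 1.6 0.6 3.8
  endloop
 endfacet
 facet normal -0.978 0.091 0.189
  outer loop
   vertex 0.8 1.0 4.2
   vertex 0.4 4.2 0.6
   vertex 0.2 0.8 1.2
  endloop
 endfacet
 facet normal 0.535 0.535 -0.654
  outer loop
   vertex 3.8 3.8 2.2
   vertex 4.0 1.4 0.4
   vertex 3.2 4.4 2.2
  endloop
 endfacet
 facet normal 0.927 -0.172 0.332
  outer loop
   vertex 3.8 3.8 2.2
   vertex 3.4 2.8 2.8
   vertex 4.0 1.4 0.4
  endloop
 endfacet
 facet normal 0.367 0.367 0.855
  outer loop
   vertex 3.8 3.8 2.2
   vertex 3.2 4.4 2.2
   vertex 3.4 2.8 2.8
  endloop
 endfacet
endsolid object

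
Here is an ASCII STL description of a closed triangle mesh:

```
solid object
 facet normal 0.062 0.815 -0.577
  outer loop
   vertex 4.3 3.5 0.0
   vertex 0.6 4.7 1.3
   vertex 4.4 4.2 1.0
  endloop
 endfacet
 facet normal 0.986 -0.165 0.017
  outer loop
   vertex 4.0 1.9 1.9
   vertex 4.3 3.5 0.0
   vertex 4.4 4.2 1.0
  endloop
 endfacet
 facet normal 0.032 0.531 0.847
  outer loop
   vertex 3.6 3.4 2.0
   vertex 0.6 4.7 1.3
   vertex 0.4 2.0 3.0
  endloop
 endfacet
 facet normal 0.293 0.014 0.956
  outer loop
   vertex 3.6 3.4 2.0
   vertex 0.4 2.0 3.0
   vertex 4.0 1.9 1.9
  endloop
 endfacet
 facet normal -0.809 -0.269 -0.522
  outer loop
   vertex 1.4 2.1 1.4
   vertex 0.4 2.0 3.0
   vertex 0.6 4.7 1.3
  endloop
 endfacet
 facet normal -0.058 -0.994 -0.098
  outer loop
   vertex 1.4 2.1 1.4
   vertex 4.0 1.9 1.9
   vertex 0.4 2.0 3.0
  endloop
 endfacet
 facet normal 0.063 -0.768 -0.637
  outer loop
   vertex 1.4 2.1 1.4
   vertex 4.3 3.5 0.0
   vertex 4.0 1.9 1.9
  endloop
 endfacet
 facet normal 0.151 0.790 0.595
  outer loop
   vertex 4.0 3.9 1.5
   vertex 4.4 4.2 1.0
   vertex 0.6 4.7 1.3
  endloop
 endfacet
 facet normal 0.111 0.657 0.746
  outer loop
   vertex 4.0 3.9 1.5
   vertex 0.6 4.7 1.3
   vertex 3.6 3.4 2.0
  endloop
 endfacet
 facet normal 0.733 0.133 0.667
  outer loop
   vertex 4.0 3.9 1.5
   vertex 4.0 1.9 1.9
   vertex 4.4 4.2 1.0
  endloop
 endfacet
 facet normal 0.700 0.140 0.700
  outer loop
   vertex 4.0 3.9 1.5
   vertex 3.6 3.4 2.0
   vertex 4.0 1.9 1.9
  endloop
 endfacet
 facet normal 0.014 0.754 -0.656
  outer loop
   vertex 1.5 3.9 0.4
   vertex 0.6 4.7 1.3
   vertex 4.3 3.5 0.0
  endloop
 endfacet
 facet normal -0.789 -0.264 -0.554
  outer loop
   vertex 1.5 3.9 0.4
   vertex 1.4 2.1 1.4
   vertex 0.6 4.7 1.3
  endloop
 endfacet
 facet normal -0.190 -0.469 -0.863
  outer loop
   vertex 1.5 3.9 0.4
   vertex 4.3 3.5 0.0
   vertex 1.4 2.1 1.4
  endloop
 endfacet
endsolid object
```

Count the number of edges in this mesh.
21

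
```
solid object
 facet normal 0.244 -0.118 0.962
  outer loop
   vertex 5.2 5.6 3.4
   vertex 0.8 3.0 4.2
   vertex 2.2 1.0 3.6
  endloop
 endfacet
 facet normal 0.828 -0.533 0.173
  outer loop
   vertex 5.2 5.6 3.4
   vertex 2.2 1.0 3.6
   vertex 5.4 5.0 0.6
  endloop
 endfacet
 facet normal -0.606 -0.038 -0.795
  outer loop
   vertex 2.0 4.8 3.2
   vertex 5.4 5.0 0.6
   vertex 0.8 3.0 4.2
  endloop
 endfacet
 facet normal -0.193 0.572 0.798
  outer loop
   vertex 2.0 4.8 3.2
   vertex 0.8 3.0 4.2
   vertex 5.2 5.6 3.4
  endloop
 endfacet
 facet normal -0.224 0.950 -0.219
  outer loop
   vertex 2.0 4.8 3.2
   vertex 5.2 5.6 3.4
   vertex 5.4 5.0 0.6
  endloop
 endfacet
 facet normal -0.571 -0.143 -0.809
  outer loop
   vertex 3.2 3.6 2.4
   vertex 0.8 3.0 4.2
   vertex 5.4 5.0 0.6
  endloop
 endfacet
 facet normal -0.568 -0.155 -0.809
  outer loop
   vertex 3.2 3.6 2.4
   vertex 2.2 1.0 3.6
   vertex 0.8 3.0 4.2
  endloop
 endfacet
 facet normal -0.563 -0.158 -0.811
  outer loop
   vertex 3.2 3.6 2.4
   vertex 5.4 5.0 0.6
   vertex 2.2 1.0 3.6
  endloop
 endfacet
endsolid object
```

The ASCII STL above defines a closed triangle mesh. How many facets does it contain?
8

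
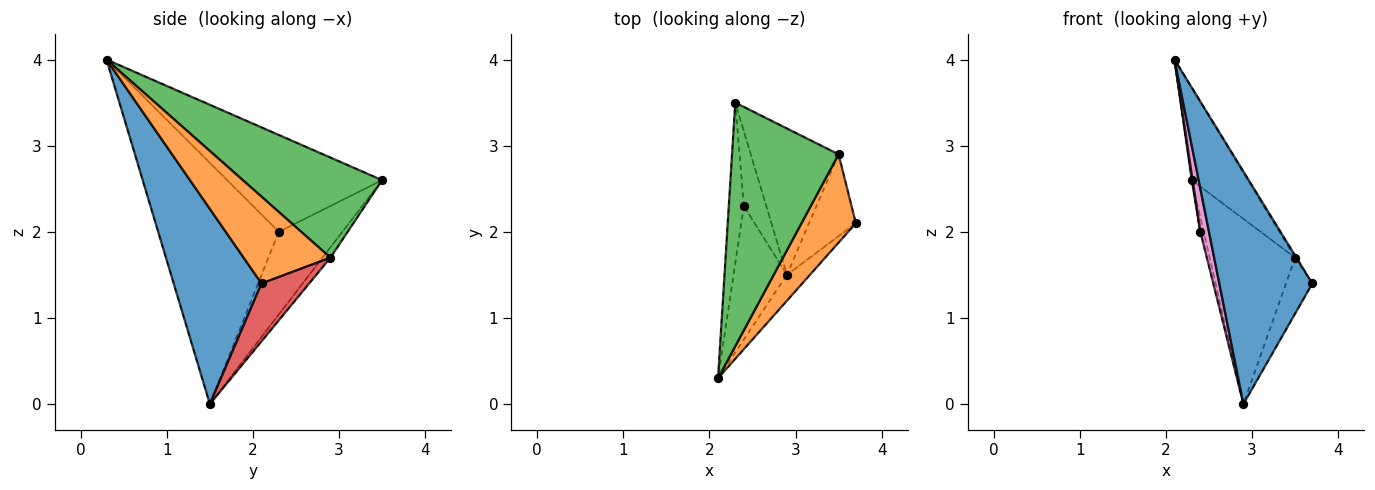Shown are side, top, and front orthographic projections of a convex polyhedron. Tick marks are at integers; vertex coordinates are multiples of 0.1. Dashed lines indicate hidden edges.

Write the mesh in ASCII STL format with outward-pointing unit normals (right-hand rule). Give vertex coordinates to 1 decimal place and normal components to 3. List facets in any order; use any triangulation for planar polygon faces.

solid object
 facet normal 0.684 -0.725 -0.081
  outer loop
   vertex 2.9 1.5 0.0
   vertex 3.7 2.1 1.4
   vertex 2.1 0.3 4.0
  endloop
 endfacet
 facet normal 0.848 0.013 0.531
  outer loop
   vertex 3.5 2.9 1.7
   vertex 2.1 0.3 4.0
   vertex 3.7 2.1 1.4
  endloop
 endfacet
 facet normal 0.660 0.266 0.703
  outer loop
   vertex 3.5 2.9 1.7
   vertex 2.3 3.5 2.6
   vertex 2.1 0.3 4.0
  endloop
 endfacet
 facet normal 0.714 0.395 -0.578
  outer loop
   vertex 3.5 2.9 1.7
   vertex 3.7 2.1 1.4
   vertex 2.9 1.5 0.0
  endloop
 endfacet
 facet normal -0.073 0.782 -0.619
  outer loop
   vertex 3.5 2.9 1.7
   vertex 2.9 1.5 0.0
   vertex 2.3 3.5 2.6
  endloop
 endfacet
 facet normal -0.988 -0.005 -0.154
  outer loop
   vertex 2.4 2.3 2.0
   vertex 2.1 0.3 4.0
   vertex 2.3 3.5 2.6
  endloop
 endfacet
 facet normal -0.974 -0.070 -0.216
  outer loop
   vertex 2.4 2.3 2.0
   vertex 2.9 1.5 0.0
   vertex 2.1 0.3 4.0
  endloop
 endfacet
 facet normal -0.964 0.050 -0.261
  outer loop
   vertex 2.4 2.3 2.0
   vertex 2.3 3.5 2.6
   vertex 2.9 1.5 0.0
  endloop
 endfacet
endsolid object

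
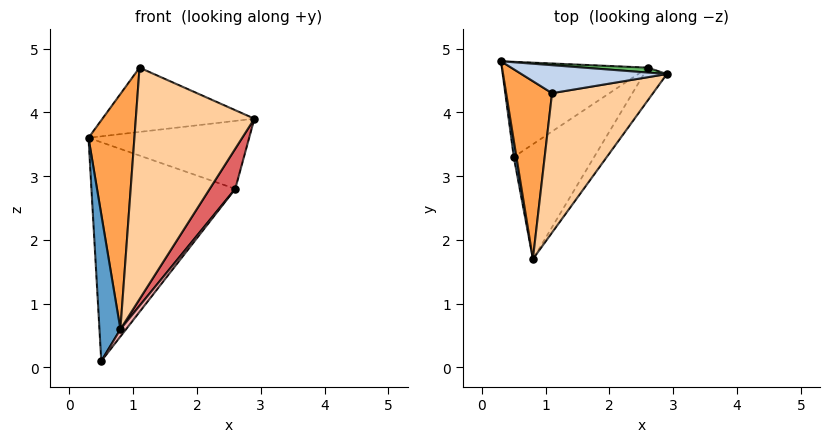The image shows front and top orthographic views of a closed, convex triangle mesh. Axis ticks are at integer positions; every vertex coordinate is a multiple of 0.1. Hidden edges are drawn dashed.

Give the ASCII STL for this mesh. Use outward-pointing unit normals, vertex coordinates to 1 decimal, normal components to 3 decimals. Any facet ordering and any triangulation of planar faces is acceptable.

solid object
 facet normal -0.984 -0.178 0.020
  outer loop
   vertex 0.5 3.3 0.1
   vertex 0.8 1.7 0.6
   vertex 0.3 4.8 3.6
  endloop
 endfacet
 facet normal 0.024 0.917 0.399
  outer loop
   vertex 1.1 4.3 4.7
   vertex 2.9 4.6 3.9
   vertex 0.3 4.8 3.6
  endloop
 endfacet
 facet normal -0.799 -0.480 0.363
  outer loop
   vertex 1.1 4.3 4.7
   vertex 0.3 4.8 3.6
   vertex 0.8 1.7 0.6
  endloop
 endfacet
 facet normal 0.349 -0.803 0.484
  outer loop
   vertex 1.1 4.3 4.7
   vertex 0.8 1.7 0.6
   vertex 2.9 4.6 3.9
  endloop
 endfacet
 facet normal 0.068 0.995 0.072
  outer loop
   vertex 2.6 4.7 2.8
   vertex 0.3 4.8 3.6
   vertex 2.9 4.6 3.9
  endloop
 endfacet
 facet normal -0.098 0.913 -0.397
  outer loop
   vertex 2.6 4.7 2.8
   vertex 0.5 3.3 0.1
   vertex 0.3 4.8 3.6
  endloop
 endfacet
 facet normal 0.900 -0.337 -0.276
  outer loop
   vertex 2.6 4.7 2.8
   vertex 2.9 4.6 3.9
   vertex 0.8 1.7 0.6
  endloop
 endfacet
 facet normal 0.798 -0.038 -0.601
  outer loop
   vertex 2.6 4.7 2.8
   vertex 0.8 1.7 0.6
   vertex 0.5 3.3 0.1
  endloop
 endfacet
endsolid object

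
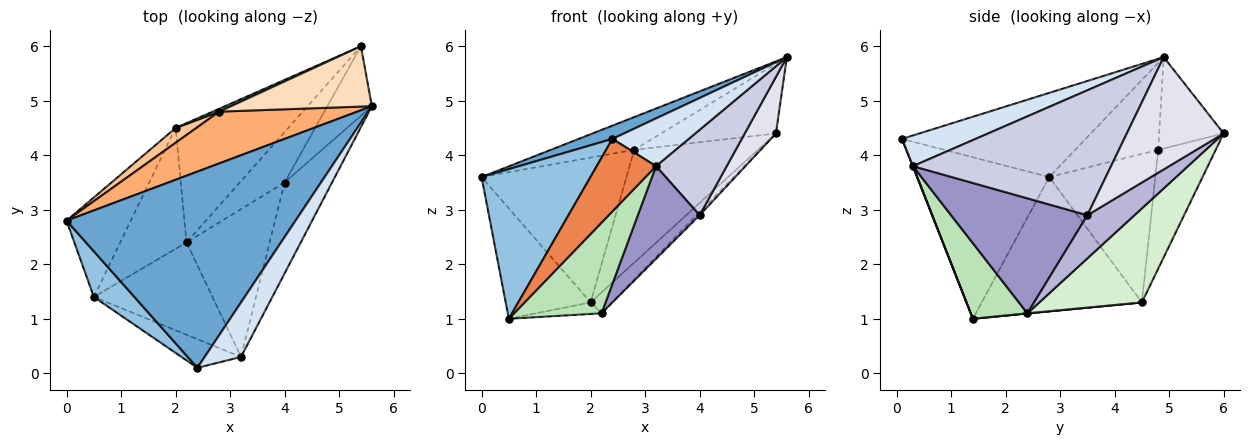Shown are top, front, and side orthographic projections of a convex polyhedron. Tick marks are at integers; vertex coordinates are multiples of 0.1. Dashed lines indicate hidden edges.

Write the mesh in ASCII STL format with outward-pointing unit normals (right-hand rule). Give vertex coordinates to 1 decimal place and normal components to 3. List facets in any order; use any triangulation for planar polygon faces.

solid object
 facet normal -0.344 -0.063 0.937
  outer loop
   vertex 2.4 0.1 4.3
   vertex 5.6 4.9 5.8
   vertex 0.0 2.8 3.6
  endloop
 endfacet
 facet normal -0.758 -0.624 0.190
  outer loop
   vertex 0.5 1.4 1.0
   vertex 2.4 0.1 4.3
   vertex 0.0 2.8 3.6
  endloop
 endfacet
 facet normal -0.814 0.431 -0.389
  outer loop
   vertex 2.0 4.5 1.3
   vertex 0.5 1.4 1.0
   vertex 0.0 2.8 3.6
  endloop
 endfacet
 facet normal 0.536 -0.556 0.635
  outer loop
   vertex 3.2 0.3 3.8
   vertex 5.6 4.9 5.8
   vertex 2.4 0.1 4.3
  endloop
 endfacet
 facet normal 0.003 -0.930 -0.368
  outer loop
   vertex 3.2 0.3 3.8
   vertex 2.4 0.1 4.3
   vertex 0.5 1.4 1.0
  endloop
 endfacet
 facet normal -0.470 0.471 0.746
  outer loop
   vertex 2.8 4.8 4.1
   vertex 0.0 2.8 3.6
   vertex 5.6 4.9 5.8
  endloop
 endfacet
 facet normal -0.589 0.804 0.082
  outer loop
   vertex 2.8 4.8 4.1
   vertex 2.0 4.5 1.3
   vertex 0.0 2.8 3.6
  endloop
 endfacet
 facet normal -0.391 0.696 0.603
  outer loop
   vertex 5.4 6.0 4.4
   vertex 2.8 4.8 4.1
   vertex 5.6 4.9 5.8
  endloop
 endfacet
 facet normal -0.421 0.907 0.023
  outer loop
   vertex 5.4 6.0 4.4
   vertex 2.0 4.5 1.3
   vertex 2.8 4.8 4.1
  endloop
 endfacet
 facet normal 0.003 0.095 -0.995
  outer loop
   vertex 2.2 2.4 1.1
   vertex 0.5 1.4 1.0
   vertex 2.0 4.5 1.3
  endloop
 endfacet
 facet normal 0.414 -0.638 -0.649
  outer loop
   vertex 2.2 2.4 1.1
   vertex 3.2 0.3 3.8
   vertex 0.5 1.4 1.0
  endloop
 endfacet
 facet normal 0.635 0.133 -0.761
  outer loop
   vertex 2.2 2.4 1.1
   vertex 2.0 4.5 1.3
   vertex 5.4 6.0 4.4
  endloop
 endfacet
 facet normal 0.761 -0.345 -0.550
  outer loop
   vertex 4.0 3.5 2.9
   vertex 3.2 0.3 3.8
   vertex 2.2 2.4 1.1
  endloop
 endfacet
 facet normal 0.693 0.044 -0.720
  outer loop
   vertex 4.0 3.5 2.9
   vertex 2.2 2.4 1.1
   vertex 5.4 6.0 4.4
  endloop
 endfacet
 facet normal 0.887 -0.316 -0.337
  outer loop
   vertex 4.0 3.5 2.9
   vertex 5.6 4.9 5.8
   vertex 3.2 0.3 3.8
  endloop
 endfacet
 facet normal 0.891 -0.287 -0.353
  outer loop
   vertex 4.0 3.5 2.9
   vertex 5.4 6.0 4.4
   vertex 5.6 4.9 5.8
  endloop
 endfacet
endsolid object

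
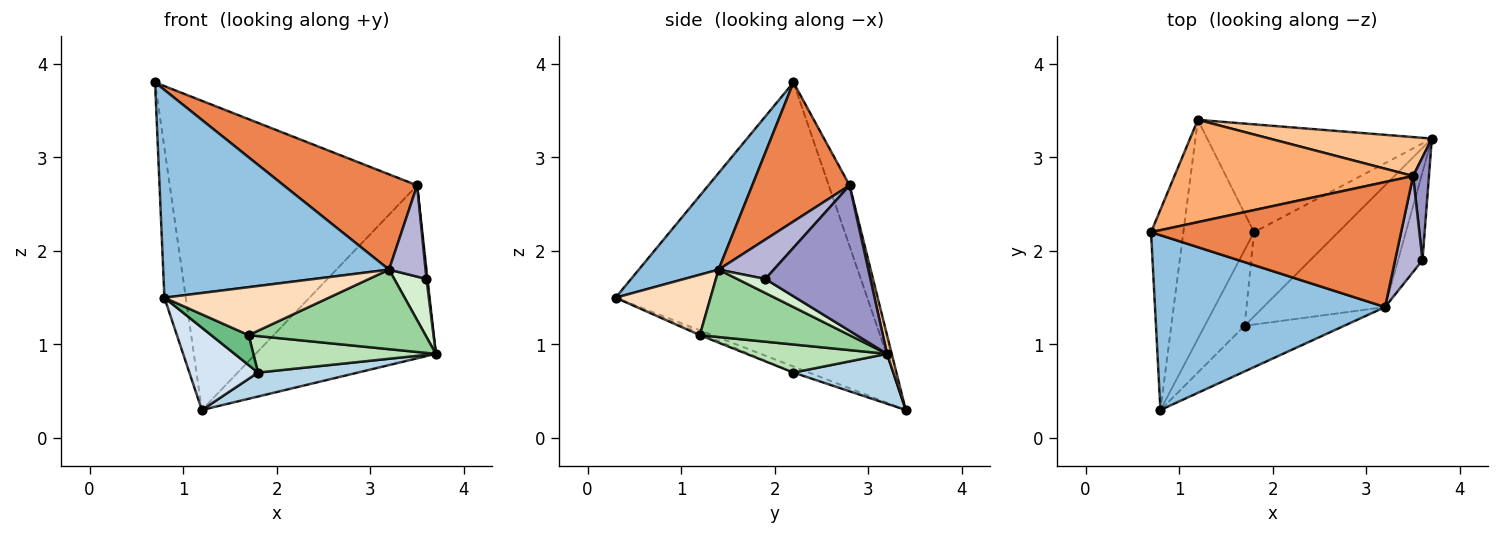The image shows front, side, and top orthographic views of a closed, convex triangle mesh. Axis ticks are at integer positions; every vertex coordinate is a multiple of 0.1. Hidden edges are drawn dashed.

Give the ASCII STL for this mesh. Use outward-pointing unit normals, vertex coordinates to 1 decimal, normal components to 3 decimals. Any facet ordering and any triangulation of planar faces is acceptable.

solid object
 facet normal -0.990 0.084 -0.113
  outer loop
   vertex 1.2 3.4 0.3
   vertex 0.8 0.3 1.5
   vertex 0.7 2.2 3.8
  endloop
 endfacet
 facet normal 0.261 -0.739 0.622
  outer loop
   vertex 3.2 1.4 1.8
   vertex 0.7 2.2 3.8
   vertex 0.8 0.3 1.5
  endloop
 endfacet
 facet normal 0.212 -0.212 -0.954
  outer loop
   vertex 1.8 2.2 0.7
   vertex 1.2 3.4 0.3
   vertex 3.7 3.2 0.9
  endloop
 endfacet
 facet normal -0.080 -0.351 -0.933
  outer loop
   vertex 1.8 2.2 0.7
   vertex 0.8 0.3 1.5
   vertex 1.2 3.4 0.3
  endloop
 endfacet
 facet normal 0.405 -0.554 0.727
  outer loop
   vertex 3.5 2.8 2.7
   vertex 0.7 2.2 3.8
   vertex 3.2 1.4 1.8
  endloop
 endfacet
 facet normal -0.080 0.946 0.313
  outer loop
   vertex 3.5 2.8 2.7
   vertex 1.2 3.4 0.3
   vertex 0.7 2.2 3.8
  endloop
 endfacet
 facet normal 0.025 0.975 0.220
  outer loop
   vertex 3.5 2.8 2.7
   vertex 3.7 3.2 0.9
   vertex 1.2 3.4 0.3
  endloop
 endfacet
 facet normal 0.386 -0.668 -0.636
  outer loop
   vertex 1.7 1.2 1.1
   vertex 3.2 1.4 1.8
   vertex 0.8 0.3 1.5
  endloop
 endfacet
 facet normal -0.046 -0.367 -0.929
  outer loop
   vertex 1.7 1.2 1.1
   vertex 0.8 0.3 1.5
   vertex 1.8 2.2 0.7
  endloop
 endfacet
 facet normal 0.421 -0.496 -0.759
  outer loop
   vertex 1.7 1.2 1.1
   vertex 3.7 3.2 0.9
   vertex 3.2 1.4 1.8
  endloop
 endfacet
 facet normal 0.292 -0.380 -0.877
  outer loop
   vertex 1.7 1.2 1.1
   vertex 1.8 2.2 0.7
   vertex 3.7 3.2 0.9
  endloop
 endfacet
 facet normal 0.432 -0.496 -0.753
  outer loop
   vertex 3.6 1.9 1.7
   vertex 3.2 1.4 1.8
   vertex 3.7 3.2 0.9
  endloop
 endfacet
 facet normal 0.994 -0.010 0.108
  outer loop
   vertex 3.6 1.9 1.7
   vertex 3.7 3.2 0.9
   vertex 3.5 2.8 2.7
  endloop
 endfacet
 facet normal 0.722 -0.477 0.502
  outer loop
   vertex 3.6 1.9 1.7
   vertex 3.5 2.8 2.7
   vertex 3.2 1.4 1.8
  endloop
 endfacet
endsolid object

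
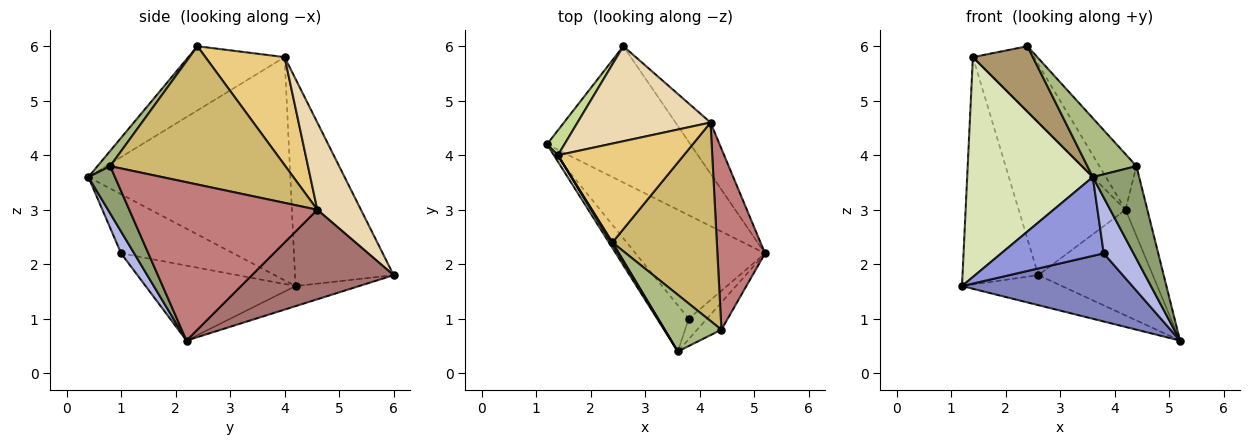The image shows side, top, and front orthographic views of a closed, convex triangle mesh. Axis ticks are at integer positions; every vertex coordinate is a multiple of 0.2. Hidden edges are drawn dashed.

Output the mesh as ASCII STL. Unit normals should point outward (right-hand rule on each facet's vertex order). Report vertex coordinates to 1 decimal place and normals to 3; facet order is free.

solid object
 facet normal -0.135 0.213 -0.968
  outer loop
   vertex 2.6 6.0 1.8
   vertex 5.2 2.2 0.6
   vertex 1.2 4.2 1.6
  endloop
 endfacet
 facet normal -0.435 -0.495 -0.752
  outer loop
   vertex 3.8 1.0 2.2
   vertex 1.2 4.2 1.6
   vertex 5.2 2.2 0.6
  endloop
 endfacet
 facet normal -0.687 -0.627 -0.367
  outer loop
   vertex 3.8 1.0 2.2
   vertex 3.6 0.4 3.6
   vertex 1.2 4.2 1.6
  endloop
 endfacet
 facet normal 0.381 -0.868 -0.318
  outer loop
   vertex 3.8 1.0 2.2
   vertex 5.2 2.2 0.6
   vertex 3.6 0.4 3.6
  endloop
 endfacet
 facet normal 0.482 -0.841 -0.247
  outer loop
   vertex 4.4 0.8 3.8
   vertex 3.6 0.4 3.6
   vertex 5.2 2.2 0.6
  endloop
 endfacet
 facet normal 0.184 -0.708 0.682
  outer loop
   vertex 4.4 0.8 3.8
   vertex 2.4 2.4 6.0
   vertex 3.6 0.4 3.6
  endloop
 endfacet
 facet normal -0.791 0.608 0.067
  outer loop
   vertex 1.4 4.0 5.8
   vertex 2.6 6.0 1.8
   vertex 1.2 4.2 1.6
  endloop
 endfacet
 facet normal -0.849 -0.528 0.015
  outer loop
   vertex 1.4 4.0 5.8
   vertex 1.2 4.2 1.6
   vertex 3.6 0.4 3.6
  endloop
 endfacet
 facet normal -0.849 -0.528 0.016
  outer loop
   vertex 1.4 4.0 5.8
   vertex 3.6 0.4 3.6
   vertex 2.4 2.4 6.0
  endloop
 endfacet
 facet normal 0.787 0.167 0.594
  outer loop
   vertex 4.2 4.6 3.0
   vertex 2.4 2.4 6.0
   vertex 4.4 0.8 3.8
  endloop
 endfacet
 facet normal 0.582 0.449 0.678
  outer loop
   vertex 4.2 4.6 3.0
   vertex 1.4 4.0 5.8
   vertex 2.4 2.4 6.0
  endloop
 endfacet
 facet normal 0.327 0.802 0.499
  outer loop
   vertex 4.2 4.6 3.0
   vertex 2.6 6.0 1.8
   vertex 1.4 4.0 5.8
  endloop
 endfacet
 facet normal 0.744 0.601 -0.291
  outer loop
   vertex 4.2 4.6 3.0
   vertex 5.2 2.2 0.6
   vertex 2.6 6.0 1.8
  endloop
 endfacet
 facet normal 0.952 0.110 0.286
  outer loop
   vertex 4.2 4.6 3.0
   vertex 4.4 0.8 3.8
   vertex 5.2 2.2 0.6
  endloop
 endfacet
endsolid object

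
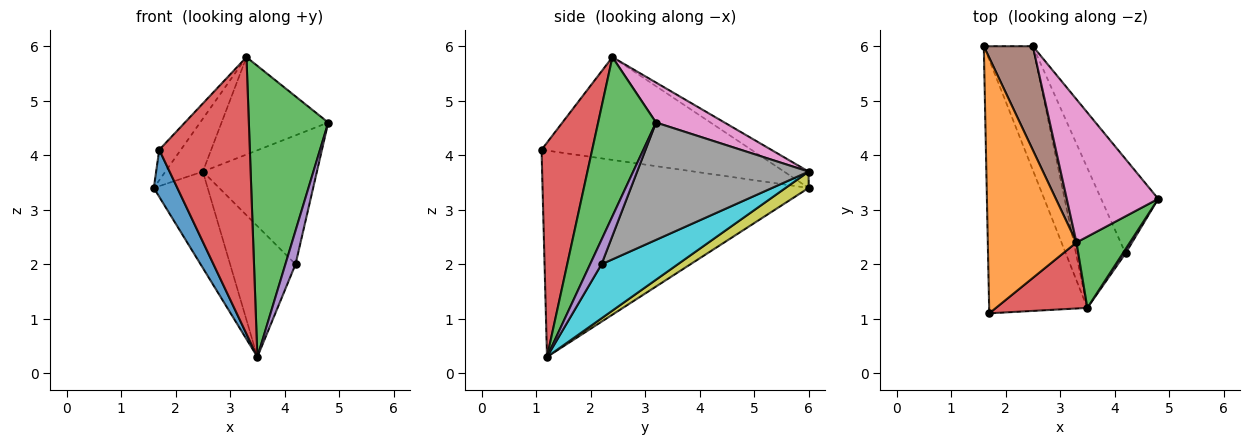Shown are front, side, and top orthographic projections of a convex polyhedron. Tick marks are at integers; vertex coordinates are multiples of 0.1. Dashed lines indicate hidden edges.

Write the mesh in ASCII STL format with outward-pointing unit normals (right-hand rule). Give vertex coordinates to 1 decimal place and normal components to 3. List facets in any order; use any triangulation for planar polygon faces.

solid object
 facet normal -0.900 -0.080 -0.428
  outer loop
   vertex 3.5 1.2 0.3
   vertex 1.7 1.1 4.1
   vertex 1.6 6.0 3.4
  endloop
 endfacet
 facet normal -0.755 0.078 0.651
  outer loop
   vertex 3.3 2.4 5.8
   vertex 1.6 6.0 3.4
   vertex 1.7 1.1 4.1
  endloop
 endfacet
 facet normal 0.578 -0.793 0.194
  outer loop
   vertex 3.3 2.4 5.8
   vertex 3.5 1.2 0.3
   vertex 4.8 3.2 4.6
  endloop
 endfacet
 facet normal 0.478 -0.855 0.204
  outer loop
   vertex 3.3 2.4 5.8
   vertex 1.7 1.1 4.1
   vertex 3.5 1.2 0.3
  endloop
 endfacet
 facet normal 0.745 -0.662 0.083
  outer loop
   vertex 4.2 2.2 2.0
   vertex 4.8 3.2 4.6
   vertex 3.5 1.2 0.3
  endloop
 endfacet
 facet normal -0.285 0.435 0.854
  outer loop
   vertex 2.5 6.0 3.7
   vertex 1.6 6.0 3.4
   vertex 3.3 2.4 5.8
  endloop
 endfacet
 facet normal 0.340 0.529 0.778
  outer loop
   vertex 2.5 6.0 3.7
   vertex 3.3 2.4 5.8
   vertex 4.8 3.2 4.6
  endloop
 endfacet
 facet normal 0.772 0.513 -0.375
  outer loop
   vertex 2.5 6.0 3.7
   vertex 4.8 3.2 4.6
   vertex 4.2 2.2 2.0
  endloop
 endfacet
 facet normal 0.254 0.594 -0.763
  outer loop
   vertex 2.5 6.0 3.7
   vertex 3.5 1.2 0.3
   vertex 1.6 6.0 3.4
  endloop
 endfacet
 facet normal 0.623 0.534 -0.571
  outer loop
   vertex 2.5 6.0 3.7
   vertex 4.2 2.2 2.0
   vertex 3.5 1.2 0.3
  endloop
 endfacet
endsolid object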